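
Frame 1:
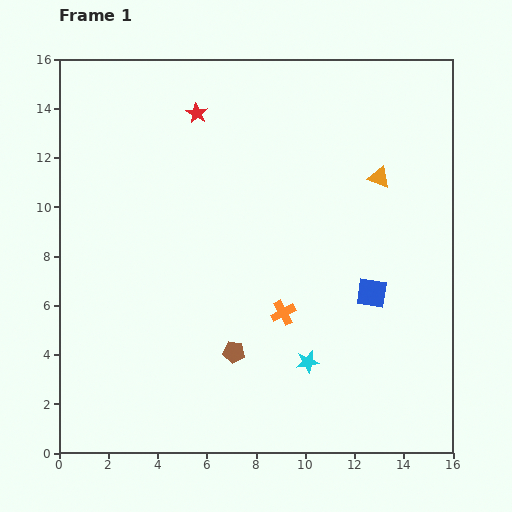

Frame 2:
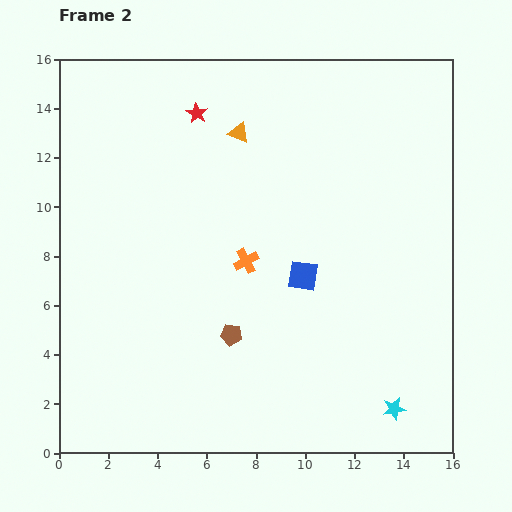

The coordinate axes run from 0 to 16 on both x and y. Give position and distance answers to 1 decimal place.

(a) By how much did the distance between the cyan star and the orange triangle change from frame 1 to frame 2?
+4.9

Distance in frame 1: 8.0. Distance in frame 2: 12.9.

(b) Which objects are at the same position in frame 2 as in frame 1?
the red star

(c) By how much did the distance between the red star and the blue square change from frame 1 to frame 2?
-2.3

Distance in frame 1: 10.2. Distance in frame 2: 7.9.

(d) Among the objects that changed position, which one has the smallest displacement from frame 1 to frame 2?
the brown pentagon

(moved 0.7)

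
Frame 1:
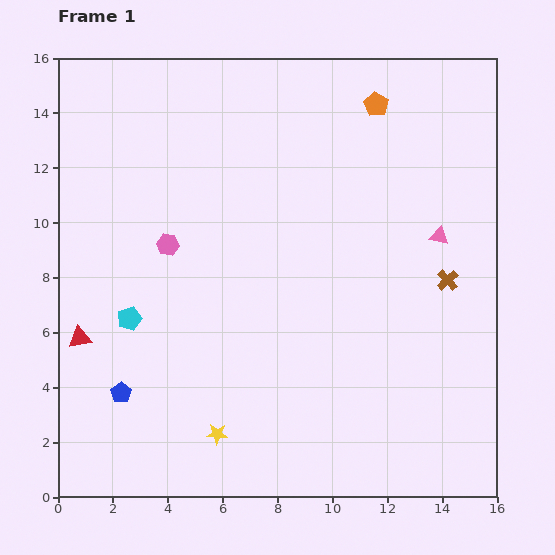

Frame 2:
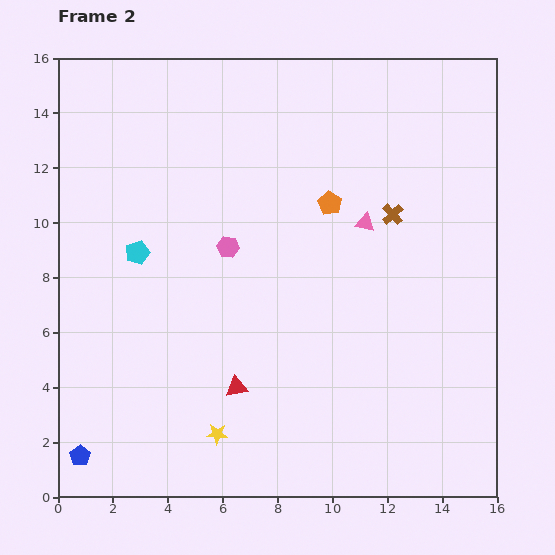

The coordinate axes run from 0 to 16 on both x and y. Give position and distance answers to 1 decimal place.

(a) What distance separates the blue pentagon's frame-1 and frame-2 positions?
2.7

The blue pentagon moved from (2.3, 3.8) to (0.8, 1.5), a distance of √(1.5² + 2.3²) ≈ 2.7.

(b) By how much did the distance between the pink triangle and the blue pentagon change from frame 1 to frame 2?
+0.5

Distance in frame 1: 12.9. Distance in frame 2: 13.4.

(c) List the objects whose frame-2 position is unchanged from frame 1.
the yellow star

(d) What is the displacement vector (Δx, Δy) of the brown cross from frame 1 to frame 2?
(-2.0, 2.4)

The brown cross was at (14.2, 7.9) in frame 1 and (12.2, 10.3) in frame 2.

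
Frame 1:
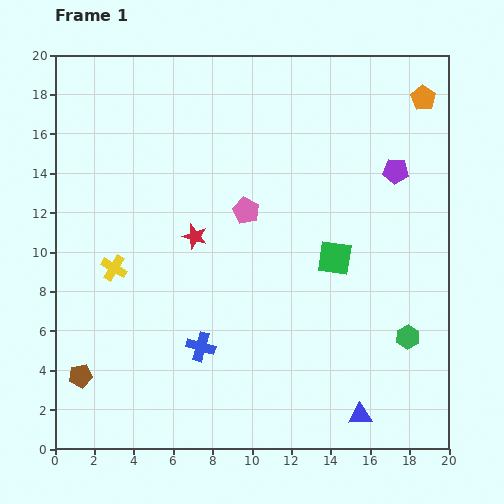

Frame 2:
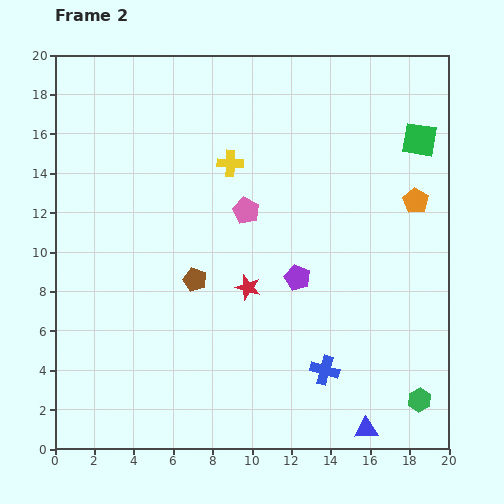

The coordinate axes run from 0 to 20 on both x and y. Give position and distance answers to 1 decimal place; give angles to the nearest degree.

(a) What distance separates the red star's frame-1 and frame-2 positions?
3.7

The red star moved from (7.1, 10.8) to (9.8, 8.2), a distance of √(2.7² + 2.6²) ≈ 3.7.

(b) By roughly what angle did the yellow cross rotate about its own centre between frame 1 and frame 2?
28° counter-clockwise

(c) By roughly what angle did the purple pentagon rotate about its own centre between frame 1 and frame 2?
18° clockwise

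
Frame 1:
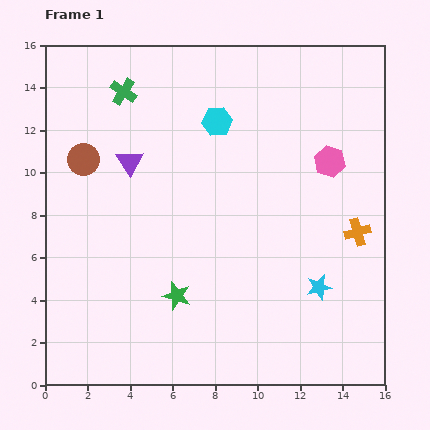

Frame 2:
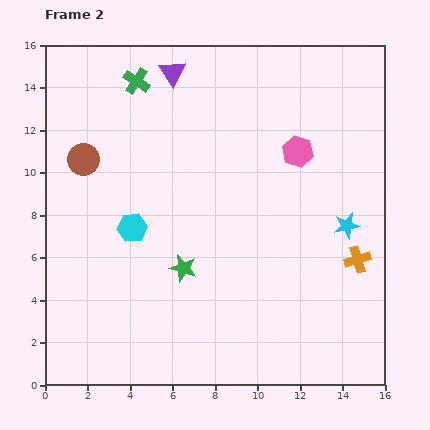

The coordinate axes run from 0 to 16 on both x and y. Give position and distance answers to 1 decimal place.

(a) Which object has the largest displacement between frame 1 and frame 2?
the cyan hexagon

(moved 6.4; next 4.7)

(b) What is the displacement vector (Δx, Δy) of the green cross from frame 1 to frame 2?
(0.6, 0.5)

The green cross was at (3.7, 13.8) in frame 1 and (4.3, 14.3) in frame 2.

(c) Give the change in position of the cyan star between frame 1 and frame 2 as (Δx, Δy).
(1.3, 2.9)

The cyan star was at (12.9, 4.6) in frame 1 and (14.2, 7.5) in frame 2.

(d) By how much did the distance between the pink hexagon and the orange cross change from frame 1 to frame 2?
+2.3

Distance in frame 1: 3.5. Distance in frame 2: 5.8.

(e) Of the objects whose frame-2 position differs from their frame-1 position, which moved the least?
the green cross

(moved 0.8)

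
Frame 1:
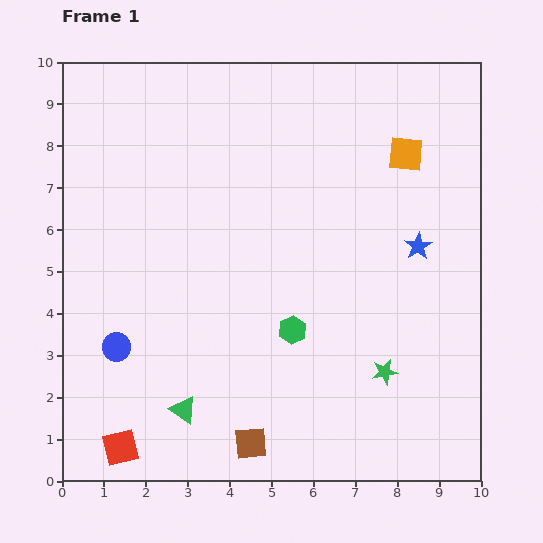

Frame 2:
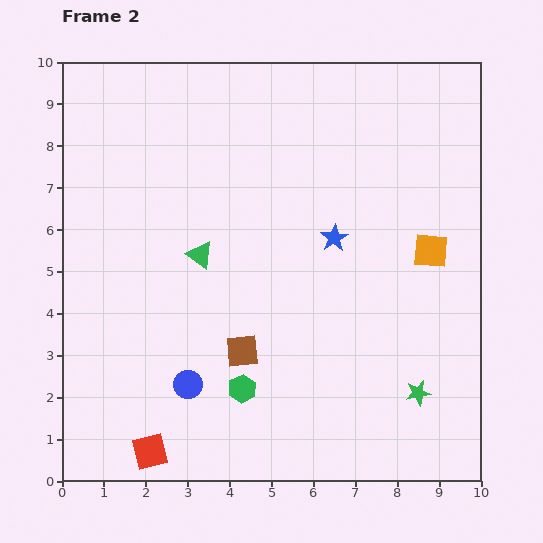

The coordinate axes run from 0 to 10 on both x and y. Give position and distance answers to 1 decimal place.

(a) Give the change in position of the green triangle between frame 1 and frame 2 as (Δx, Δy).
(0.4, 3.7)

The green triangle was at (2.9, 1.7) in frame 1 and (3.3, 5.4) in frame 2.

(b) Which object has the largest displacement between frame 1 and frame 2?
the green triangle

(moved 3.7; next 2.4)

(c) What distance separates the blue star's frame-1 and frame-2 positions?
2.0

The blue star moved from (8.5, 5.6) to (6.5, 5.8), a distance of √(2.0² + 0.2²) ≈ 2.0.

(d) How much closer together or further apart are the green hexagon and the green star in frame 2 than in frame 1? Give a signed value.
+1.8

Distance in frame 1: 2.4. Distance in frame 2: 4.2.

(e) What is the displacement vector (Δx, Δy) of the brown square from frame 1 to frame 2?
(-0.2, 2.2)

The brown square was at (4.5, 0.9) in frame 1 and (4.3, 3.1) in frame 2.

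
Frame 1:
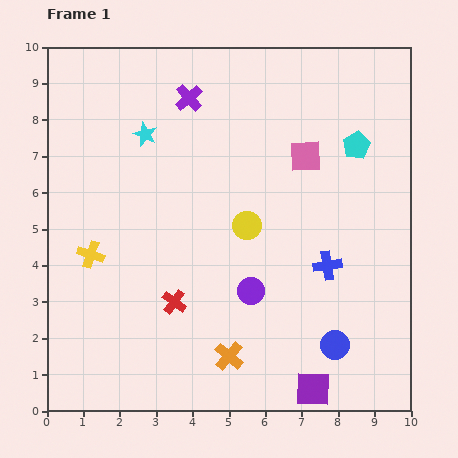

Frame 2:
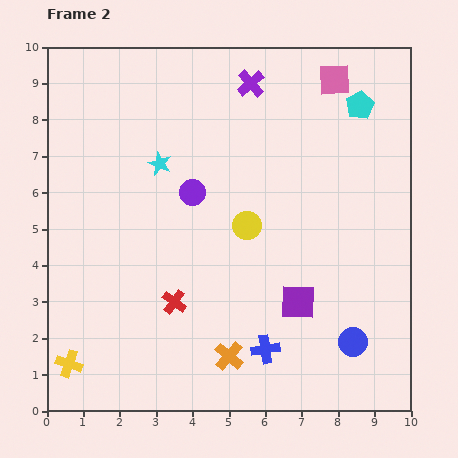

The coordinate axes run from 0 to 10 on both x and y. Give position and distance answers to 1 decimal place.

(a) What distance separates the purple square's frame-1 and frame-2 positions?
2.4

The purple square moved from (7.3, 0.6) to (6.9, 3.0), a distance of √(0.4² + 2.4²) ≈ 2.4.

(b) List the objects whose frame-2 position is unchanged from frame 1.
the yellow circle, the red cross, the orange cross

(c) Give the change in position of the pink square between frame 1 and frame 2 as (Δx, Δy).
(0.8, 2.1)

The pink square was at (7.1, 7.0) in frame 1 and (7.9, 9.1) in frame 2.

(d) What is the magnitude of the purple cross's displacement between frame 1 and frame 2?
1.7

The purple cross moved from (3.9, 8.6) to (5.6, 9.0), a distance of √(1.7² + 0.4²) ≈ 1.7.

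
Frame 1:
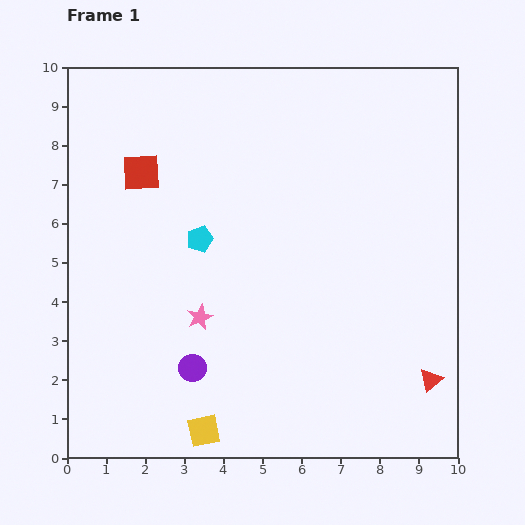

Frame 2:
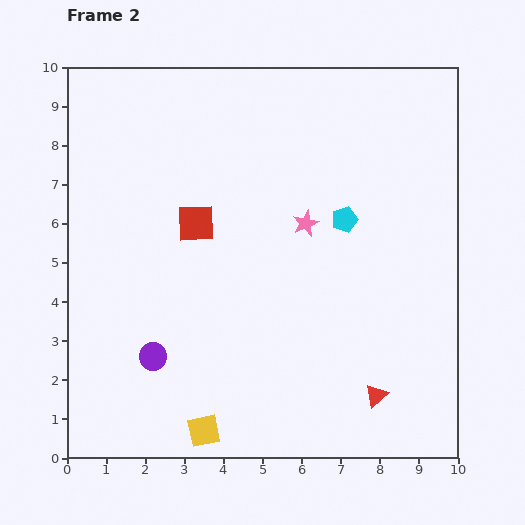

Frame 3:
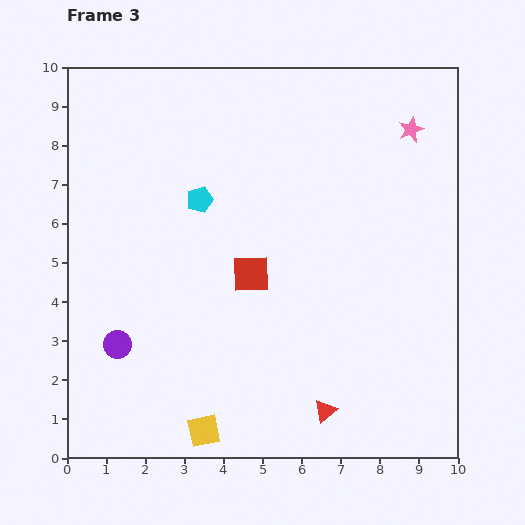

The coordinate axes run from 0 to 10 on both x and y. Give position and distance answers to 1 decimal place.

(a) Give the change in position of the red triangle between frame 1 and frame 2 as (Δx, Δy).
(-1.4, -0.4)

The red triangle was at (9.3, 2.0) in frame 1 and (7.9, 1.6) in frame 2.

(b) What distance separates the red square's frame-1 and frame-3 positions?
3.8

The red square moved from (1.9, 7.3) to (4.7, 4.7), a distance of √(2.8² + 2.6²) ≈ 3.8.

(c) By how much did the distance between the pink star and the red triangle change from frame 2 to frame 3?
+2.7

Distance in frame 2: 4.8. Distance in frame 3: 7.5.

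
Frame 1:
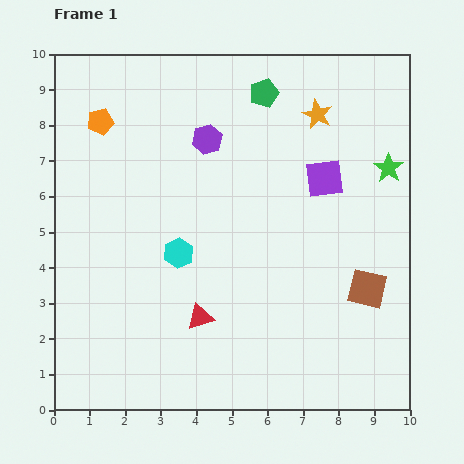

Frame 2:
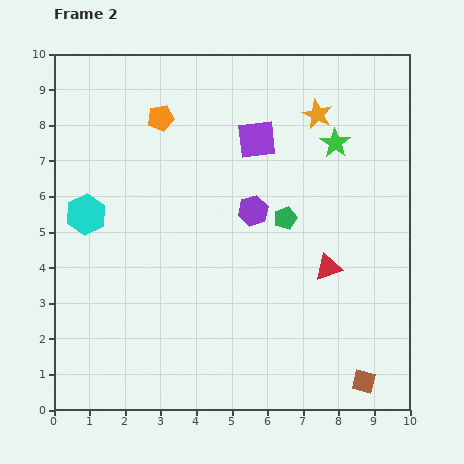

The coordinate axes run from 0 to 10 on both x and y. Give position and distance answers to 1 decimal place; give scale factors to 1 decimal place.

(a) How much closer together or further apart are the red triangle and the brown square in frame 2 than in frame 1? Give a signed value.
-1.4

Distance in frame 1: 4.8. Distance in frame 2: 3.4.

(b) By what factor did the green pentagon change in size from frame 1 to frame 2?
0.8×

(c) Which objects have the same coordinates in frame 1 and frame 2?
the orange star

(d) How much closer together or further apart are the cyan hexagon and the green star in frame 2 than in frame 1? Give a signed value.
+0.9

Distance in frame 1: 6.4. Distance in frame 2: 7.3.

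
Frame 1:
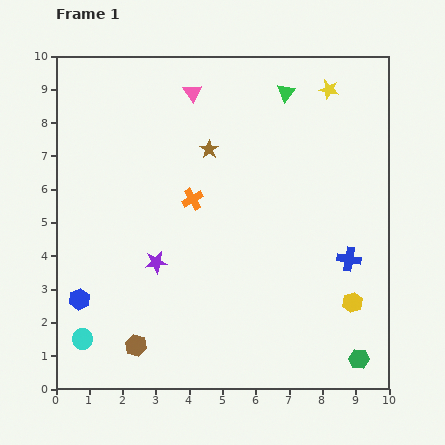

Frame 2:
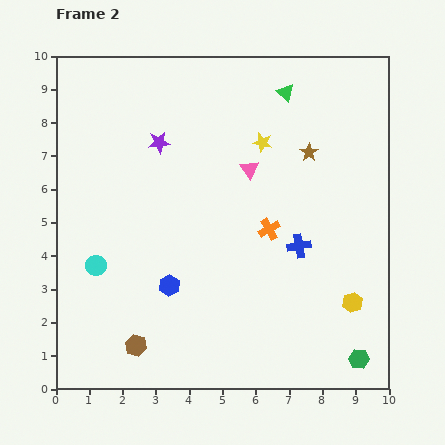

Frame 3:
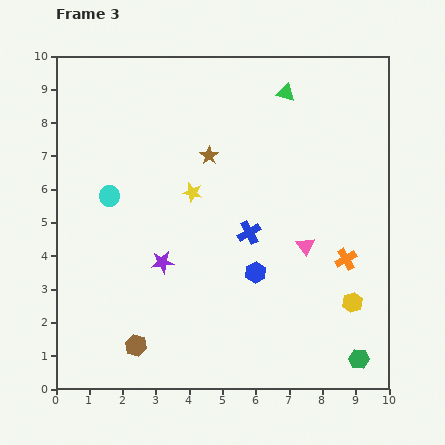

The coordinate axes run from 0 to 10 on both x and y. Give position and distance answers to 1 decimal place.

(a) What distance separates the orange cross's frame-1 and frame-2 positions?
2.5

The orange cross moved from (4.1, 5.7) to (6.4, 4.8), a distance of √(2.3² + 0.9²) ≈ 2.5.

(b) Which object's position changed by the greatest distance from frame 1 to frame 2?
the purple star

(moved 3.6; next 3.0)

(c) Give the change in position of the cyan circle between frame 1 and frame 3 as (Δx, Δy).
(0.8, 4.3)

The cyan circle was at (0.8, 1.5) in frame 1 and (1.6, 5.8) in frame 3.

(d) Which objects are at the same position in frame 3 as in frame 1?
the yellow hexagon, the green hexagon, the green triangle, the brown hexagon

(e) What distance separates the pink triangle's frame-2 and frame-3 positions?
2.9

The pink triangle moved from (5.8, 6.6) to (7.5, 4.3), a distance of √(1.7² + 2.3²) ≈ 2.9.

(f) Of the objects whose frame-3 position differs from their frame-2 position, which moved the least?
the blue cross

(moved 1.6)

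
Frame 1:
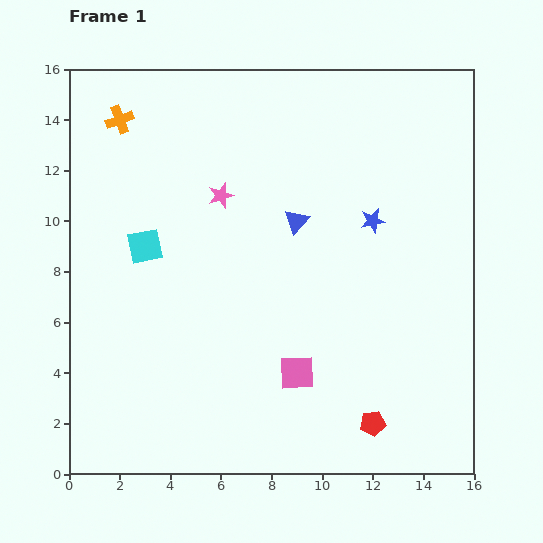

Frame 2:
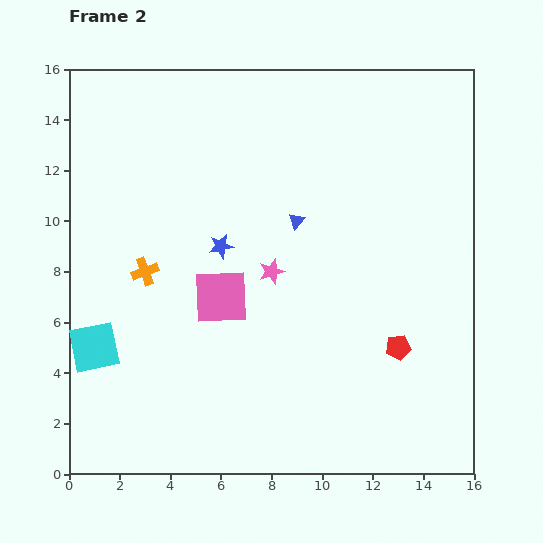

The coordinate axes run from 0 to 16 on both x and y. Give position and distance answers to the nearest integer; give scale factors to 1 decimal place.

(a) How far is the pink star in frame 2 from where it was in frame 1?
4

The pink star moved from (6, 11) to (8, 8), a distance of √(2² + 3²) ≈ 4.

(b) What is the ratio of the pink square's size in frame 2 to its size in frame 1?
1.6×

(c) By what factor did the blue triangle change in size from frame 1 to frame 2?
0.6×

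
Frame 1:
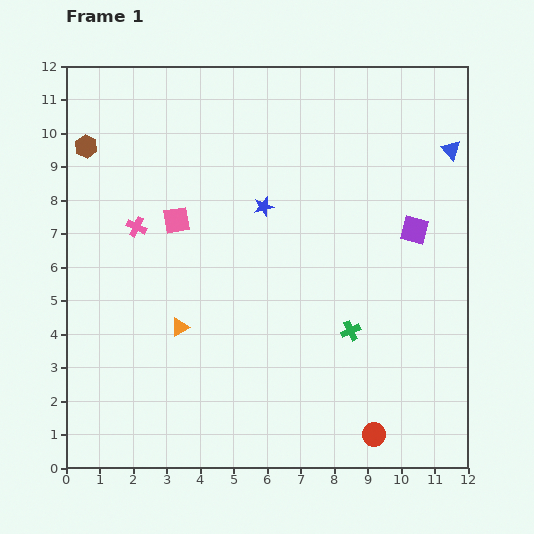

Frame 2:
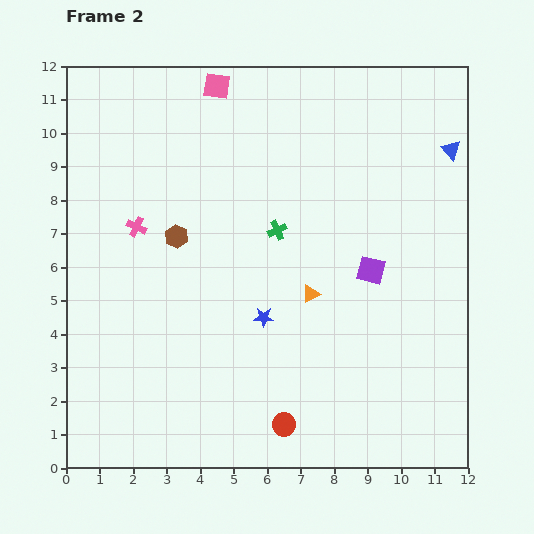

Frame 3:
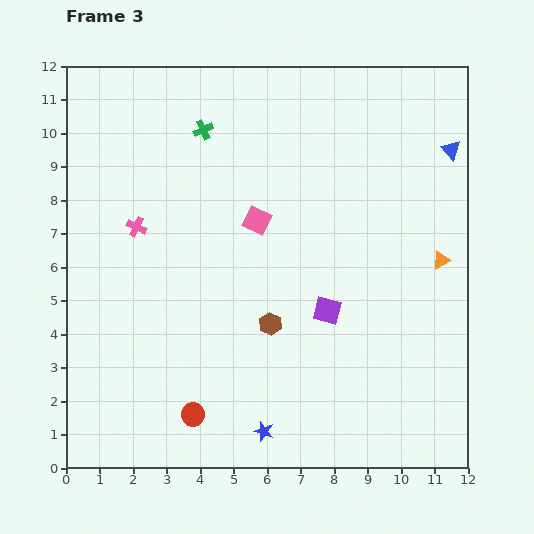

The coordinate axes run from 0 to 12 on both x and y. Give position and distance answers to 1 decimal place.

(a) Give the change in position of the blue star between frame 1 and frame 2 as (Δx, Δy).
(0.0, -3.3)

The blue star was at (5.9, 7.8) in frame 1 and (5.9, 4.5) in frame 2.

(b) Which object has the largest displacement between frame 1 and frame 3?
the orange triangle

(moved 8.1; next 7.6)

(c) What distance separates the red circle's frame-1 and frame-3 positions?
5.4

The red circle moved from (9.2, 1.0) to (3.8, 1.6), a distance of √(5.4² + 0.6²) ≈ 5.4.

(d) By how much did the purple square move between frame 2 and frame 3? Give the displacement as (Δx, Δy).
(-1.3, -1.2)

The purple square was at (9.1, 5.9) in frame 2 and (7.8, 4.7) in frame 3.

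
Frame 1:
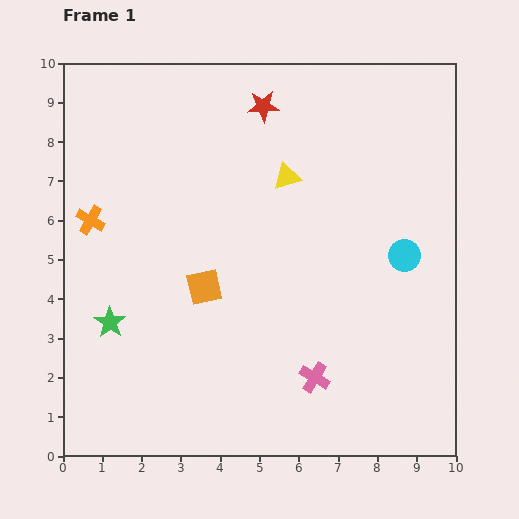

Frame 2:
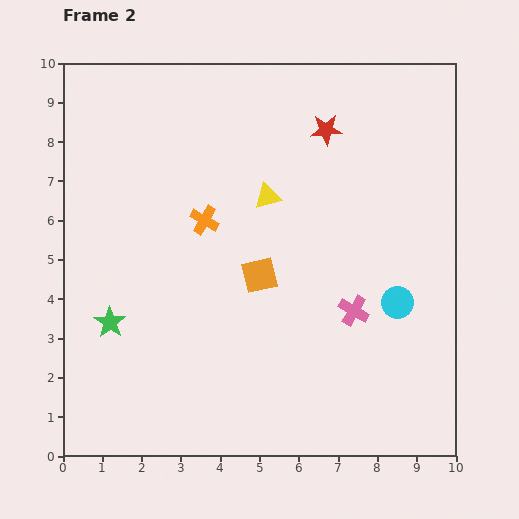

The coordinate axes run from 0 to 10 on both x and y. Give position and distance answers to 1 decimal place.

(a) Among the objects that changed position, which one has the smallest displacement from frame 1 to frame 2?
the yellow triangle

(moved 0.7)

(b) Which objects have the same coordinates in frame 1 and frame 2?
the green star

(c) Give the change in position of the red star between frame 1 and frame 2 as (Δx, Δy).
(1.6, -0.6)

The red star was at (5.1, 8.9) in frame 1 and (6.7, 8.3) in frame 2.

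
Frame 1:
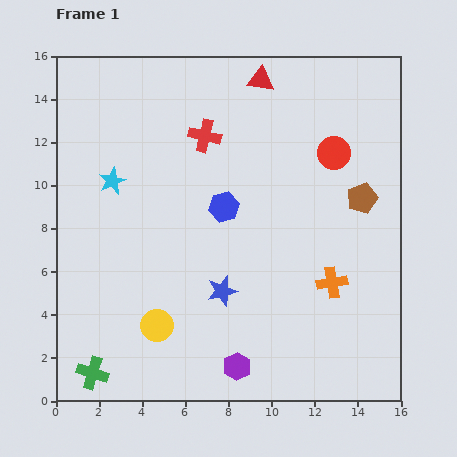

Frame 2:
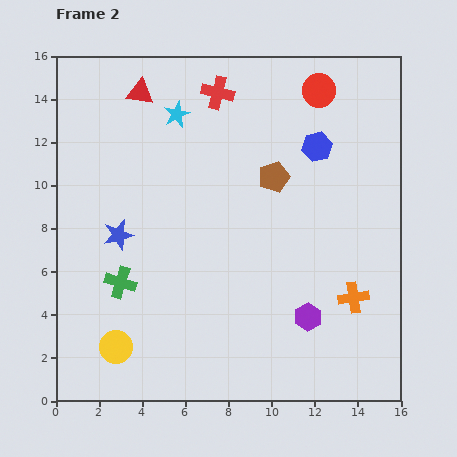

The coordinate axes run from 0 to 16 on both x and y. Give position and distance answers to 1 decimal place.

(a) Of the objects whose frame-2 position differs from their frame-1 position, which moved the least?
the orange cross

(moved 1.2)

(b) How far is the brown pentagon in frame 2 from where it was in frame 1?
4.2

The brown pentagon moved from (14.2, 9.4) to (10.1, 10.4), a distance of √(4.1² + 1.0²) ≈ 4.2.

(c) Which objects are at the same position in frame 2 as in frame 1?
none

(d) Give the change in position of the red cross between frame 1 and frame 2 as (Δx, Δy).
(0.6, 2.0)

The red cross was at (6.9, 12.3) in frame 1 and (7.5, 14.3) in frame 2.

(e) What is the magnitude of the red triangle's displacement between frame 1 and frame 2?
5.6

The red triangle moved from (9.5, 14.9) to (3.9, 14.3), a distance of √(5.6² + 0.6²) ≈ 5.6.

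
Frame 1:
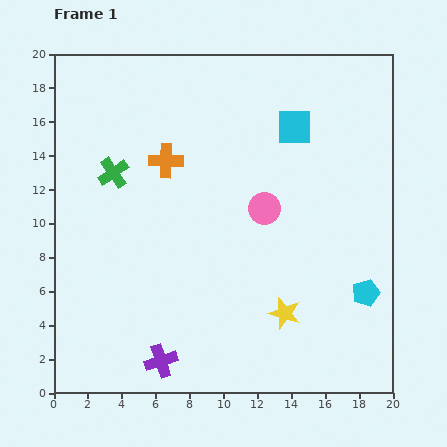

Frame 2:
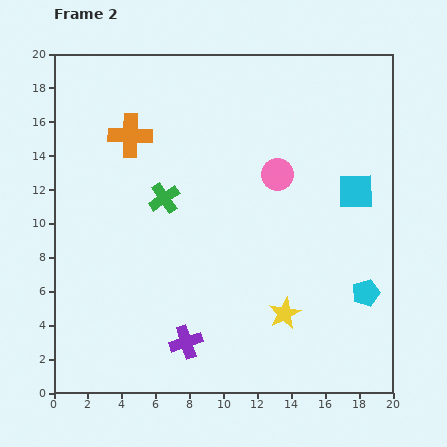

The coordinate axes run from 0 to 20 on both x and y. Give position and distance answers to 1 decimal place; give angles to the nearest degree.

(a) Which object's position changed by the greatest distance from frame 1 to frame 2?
the cyan square

(moved 5.2; next 3.4)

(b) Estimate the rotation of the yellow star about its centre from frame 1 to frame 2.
28° clockwise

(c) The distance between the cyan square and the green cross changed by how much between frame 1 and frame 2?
+0.3

Distance in frame 1: 11.0. Distance in frame 2: 11.3.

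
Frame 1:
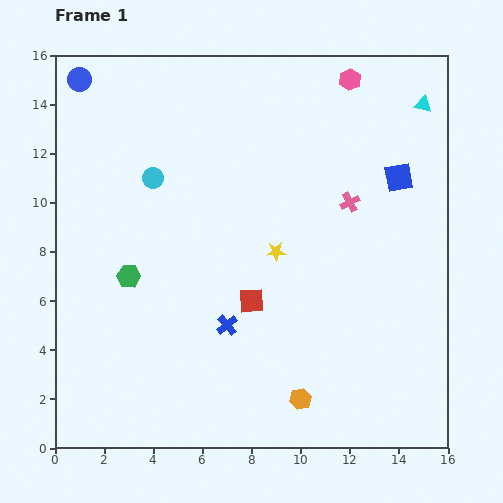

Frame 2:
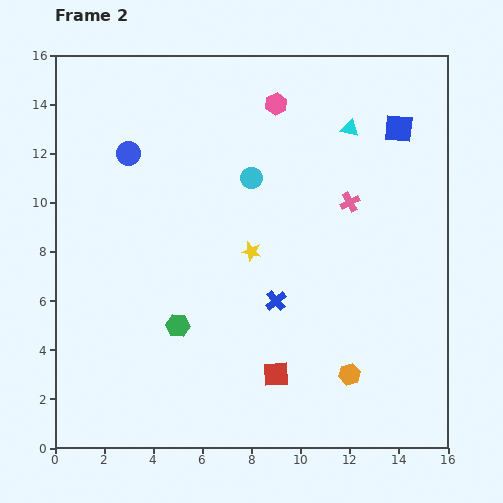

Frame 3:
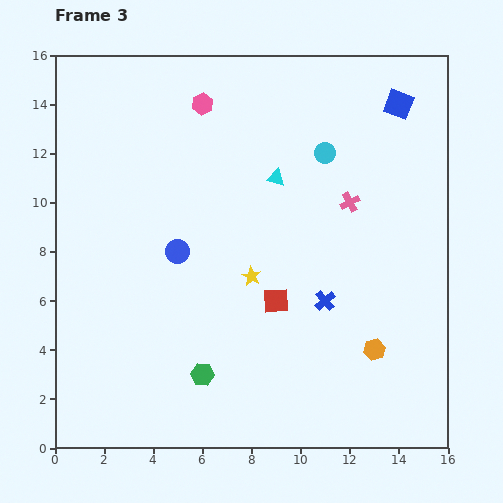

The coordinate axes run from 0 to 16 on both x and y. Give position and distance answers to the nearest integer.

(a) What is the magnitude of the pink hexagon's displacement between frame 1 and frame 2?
3

The pink hexagon moved from (12, 15) to (9, 14), a distance of √(3² + 1²) ≈ 3.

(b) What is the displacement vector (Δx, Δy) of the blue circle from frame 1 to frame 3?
(4, -7)

The blue circle was at (1, 15) in frame 1 and (5, 8) in frame 3.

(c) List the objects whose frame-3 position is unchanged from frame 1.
the pink cross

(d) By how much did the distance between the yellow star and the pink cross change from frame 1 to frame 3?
+1

Distance in frame 1: 4. Distance in frame 3: 5.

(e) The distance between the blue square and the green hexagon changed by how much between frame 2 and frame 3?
+2

Distance in frame 2: 12. Distance in frame 3: 14.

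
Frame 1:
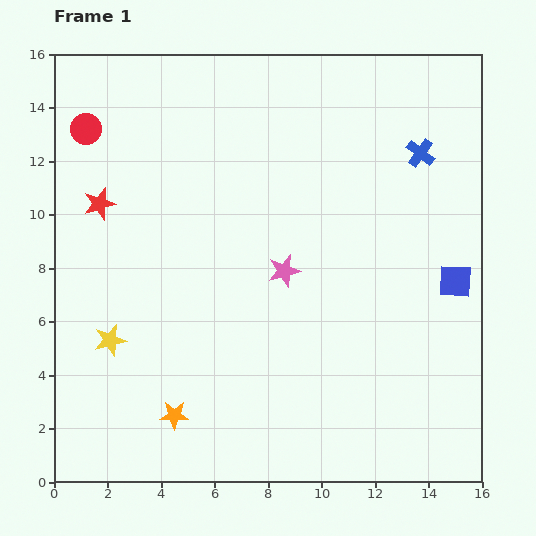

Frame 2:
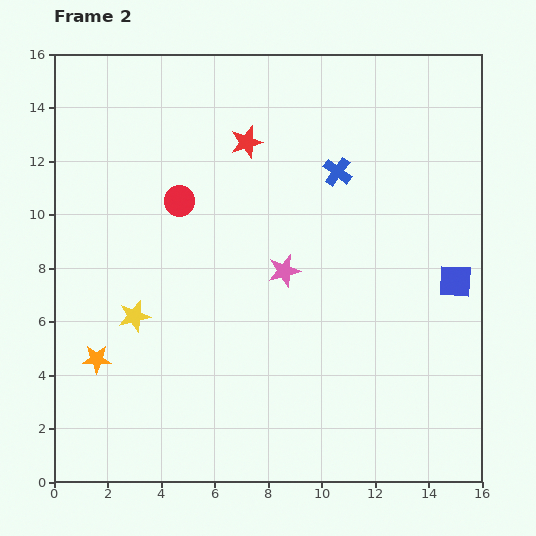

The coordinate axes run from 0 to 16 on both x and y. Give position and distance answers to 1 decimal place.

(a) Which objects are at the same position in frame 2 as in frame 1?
the pink star, the blue square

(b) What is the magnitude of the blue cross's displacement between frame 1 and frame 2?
3.2

The blue cross moved from (13.7, 12.3) to (10.6, 11.6), a distance of √(3.1² + 0.7²) ≈ 3.2.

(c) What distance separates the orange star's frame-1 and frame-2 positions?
3.6

The orange star moved from (4.5, 2.5) to (1.6, 4.6), a distance of √(2.9² + 2.1²) ≈ 3.6.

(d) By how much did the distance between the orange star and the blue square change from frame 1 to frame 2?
+2.1

Distance in frame 1: 11.6. Distance in frame 2: 13.7.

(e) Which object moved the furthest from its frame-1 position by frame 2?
the red star

(moved 6.0; next 4.4)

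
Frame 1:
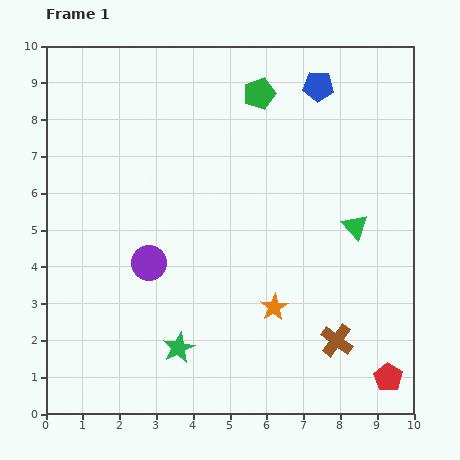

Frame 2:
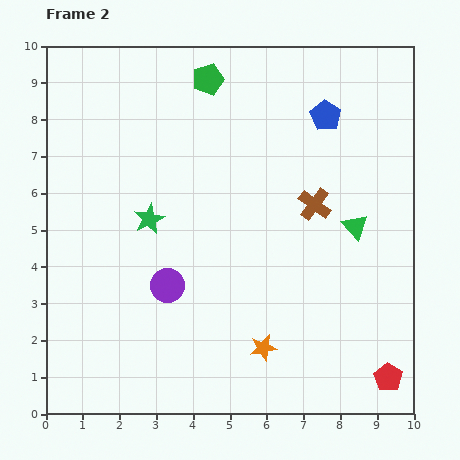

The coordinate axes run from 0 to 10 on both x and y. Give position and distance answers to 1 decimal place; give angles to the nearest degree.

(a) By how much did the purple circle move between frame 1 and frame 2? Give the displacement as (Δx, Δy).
(0.5, -0.6)

The purple circle was at (2.8, 4.1) in frame 1 and (3.3, 3.5) in frame 2.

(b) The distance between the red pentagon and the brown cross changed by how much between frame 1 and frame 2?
+3.4

Distance in frame 1: 1.7. Distance in frame 2: 5.1.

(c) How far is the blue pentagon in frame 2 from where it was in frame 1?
0.8

The blue pentagon moved from (7.4, 8.9) to (7.6, 8.1), a distance of √(0.2² + 0.8²) ≈ 0.8.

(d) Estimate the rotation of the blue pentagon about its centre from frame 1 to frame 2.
28° clockwise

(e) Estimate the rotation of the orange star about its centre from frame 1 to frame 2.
19° clockwise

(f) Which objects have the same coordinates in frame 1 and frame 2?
the green triangle, the red pentagon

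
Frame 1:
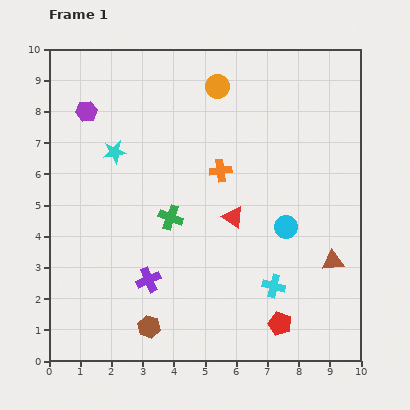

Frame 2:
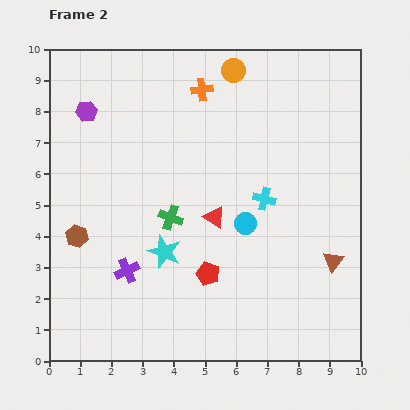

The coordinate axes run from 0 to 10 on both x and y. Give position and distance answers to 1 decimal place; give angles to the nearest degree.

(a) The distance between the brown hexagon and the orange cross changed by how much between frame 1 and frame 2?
+0.7

Distance in frame 1: 5.5. Distance in frame 2: 6.2.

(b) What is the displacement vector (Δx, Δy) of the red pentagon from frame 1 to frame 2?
(-2.3, 1.6)

The red pentagon was at (7.4, 1.2) in frame 1 and (5.1, 2.8) in frame 2.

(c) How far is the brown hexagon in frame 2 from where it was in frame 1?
3.7

The brown hexagon moved from (3.2, 1.1) to (0.9, 4.0), a distance of √(2.3² + 2.9²) ≈ 3.7.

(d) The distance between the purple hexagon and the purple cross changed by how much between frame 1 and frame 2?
-0.5

Distance in frame 1: 5.8. Distance in frame 2: 5.3.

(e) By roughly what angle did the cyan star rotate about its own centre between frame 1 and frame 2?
30° clockwise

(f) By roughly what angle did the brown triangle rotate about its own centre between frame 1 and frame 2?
47° counter-clockwise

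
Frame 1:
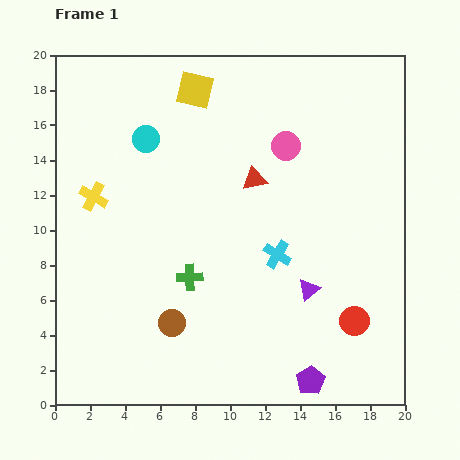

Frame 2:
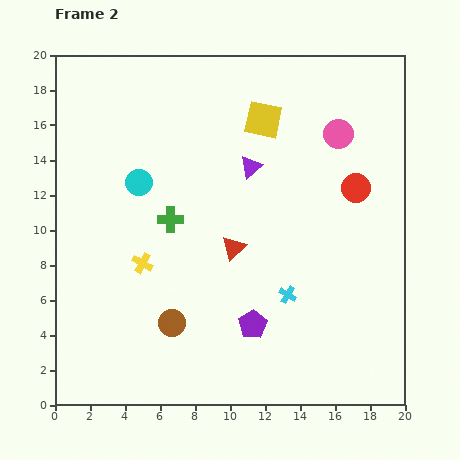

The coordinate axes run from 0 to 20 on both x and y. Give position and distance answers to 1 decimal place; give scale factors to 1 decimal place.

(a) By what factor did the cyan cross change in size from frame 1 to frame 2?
0.6×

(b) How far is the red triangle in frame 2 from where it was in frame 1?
4.1

The red triangle moved from (11.4, 12.9) to (10.2, 9.0), a distance of √(1.2² + 3.9²) ≈ 4.1.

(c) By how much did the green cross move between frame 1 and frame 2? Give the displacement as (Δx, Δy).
(-1.1, 3.3)

The green cross was at (7.7, 7.3) in frame 1 and (6.6, 10.6) in frame 2.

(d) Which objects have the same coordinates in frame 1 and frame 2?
the brown circle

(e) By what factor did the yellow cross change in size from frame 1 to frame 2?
0.7×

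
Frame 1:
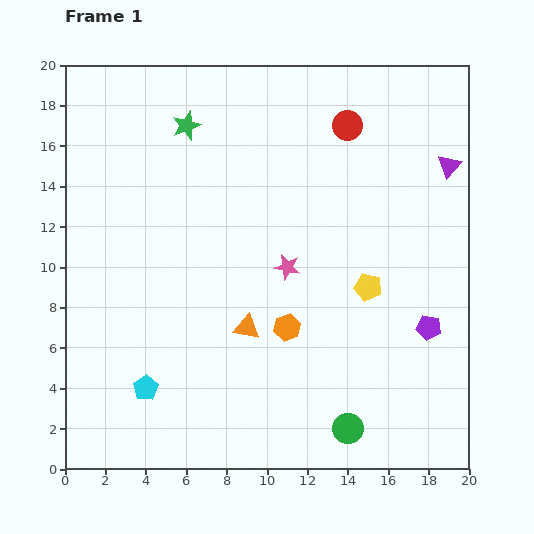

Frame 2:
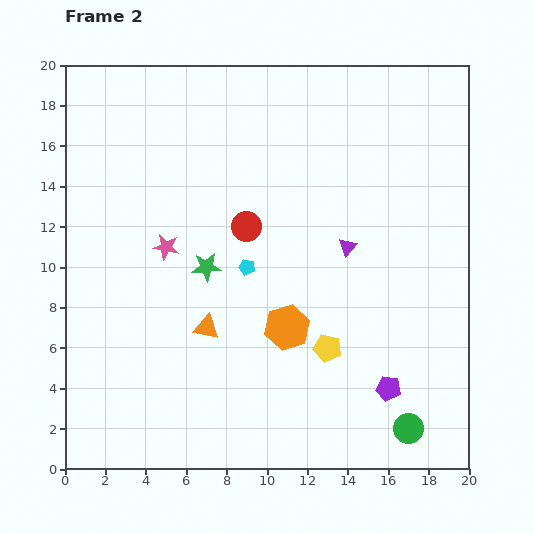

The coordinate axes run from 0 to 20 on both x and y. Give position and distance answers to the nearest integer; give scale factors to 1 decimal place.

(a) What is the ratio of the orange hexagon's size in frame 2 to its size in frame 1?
1.7×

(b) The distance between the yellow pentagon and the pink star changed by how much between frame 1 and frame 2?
+5

Distance in frame 1: 4. Distance in frame 2: 9.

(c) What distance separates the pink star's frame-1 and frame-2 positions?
6

The pink star moved from (11, 10) to (5, 11), a distance of √(6² + 1²) ≈ 6.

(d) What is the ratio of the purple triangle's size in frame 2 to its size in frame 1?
0.8×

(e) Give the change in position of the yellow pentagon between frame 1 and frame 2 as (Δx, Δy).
(-2, -3)

The yellow pentagon was at (15, 9) in frame 1 and (13, 6) in frame 2.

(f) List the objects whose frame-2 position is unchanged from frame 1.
the orange hexagon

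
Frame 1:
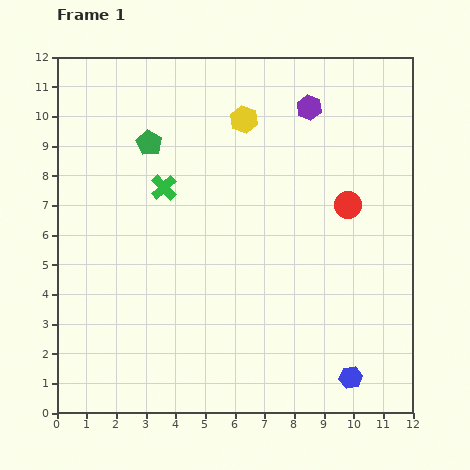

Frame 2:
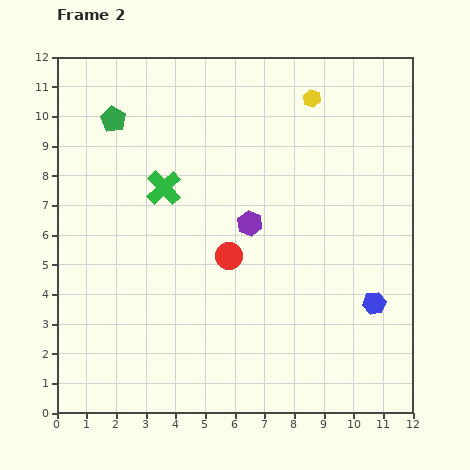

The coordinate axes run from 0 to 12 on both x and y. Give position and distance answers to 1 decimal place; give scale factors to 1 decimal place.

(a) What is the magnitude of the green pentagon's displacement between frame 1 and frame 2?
1.4

The green pentagon moved from (3.1, 9.1) to (1.9, 9.9), a distance of √(1.2² + 0.8²) ≈ 1.4.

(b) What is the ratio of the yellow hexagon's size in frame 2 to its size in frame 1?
0.6×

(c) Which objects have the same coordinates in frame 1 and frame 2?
the green cross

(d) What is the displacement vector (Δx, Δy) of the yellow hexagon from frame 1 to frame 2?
(2.3, 0.7)

The yellow hexagon was at (6.3, 9.9) in frame 1 and (8.6, 10.6) in frame 2.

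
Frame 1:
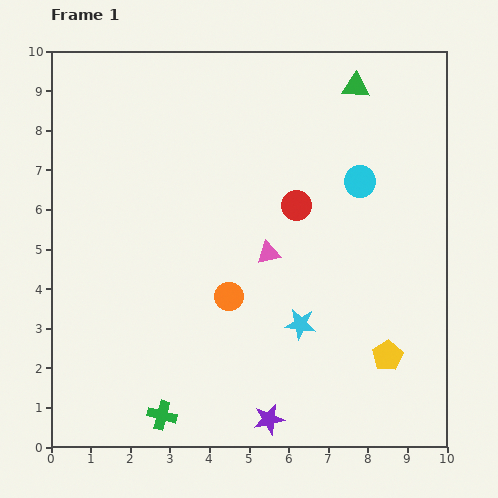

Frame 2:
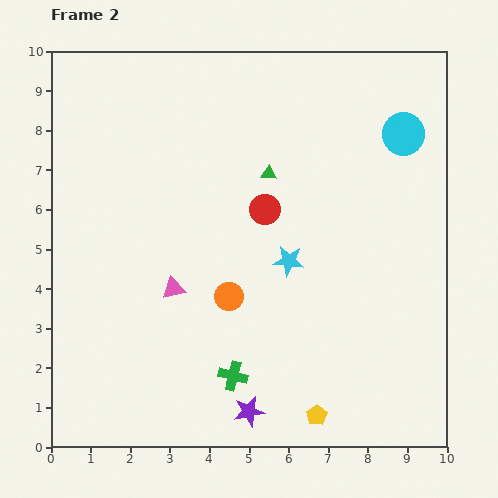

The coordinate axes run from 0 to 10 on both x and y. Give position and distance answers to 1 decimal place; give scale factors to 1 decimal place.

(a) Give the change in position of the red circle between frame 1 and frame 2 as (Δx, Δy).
(-0.8, -0.1)

The red circle was at (6.2, 6.1) in frame 1 and (5.4, 6.0) in frame 2.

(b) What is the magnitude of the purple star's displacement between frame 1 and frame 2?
0.5

The purple star moved from (5.5, 0.7) to (5.0, 0.9), a distance of √(0.5² + 0.2²) ≈ 0.5.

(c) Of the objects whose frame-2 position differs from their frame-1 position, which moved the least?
the purple star

(moved 0.5)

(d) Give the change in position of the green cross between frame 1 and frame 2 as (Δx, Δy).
(1.8, 1.0)

The green cross was at (2.8, 0.8) in frame 1 and (4.6, 1.8) in frame 2.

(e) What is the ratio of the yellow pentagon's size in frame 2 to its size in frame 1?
0.7×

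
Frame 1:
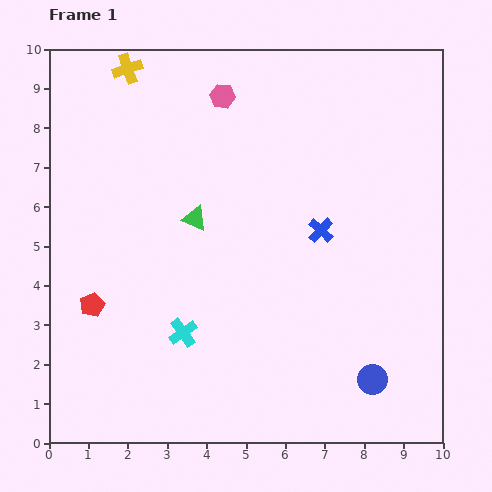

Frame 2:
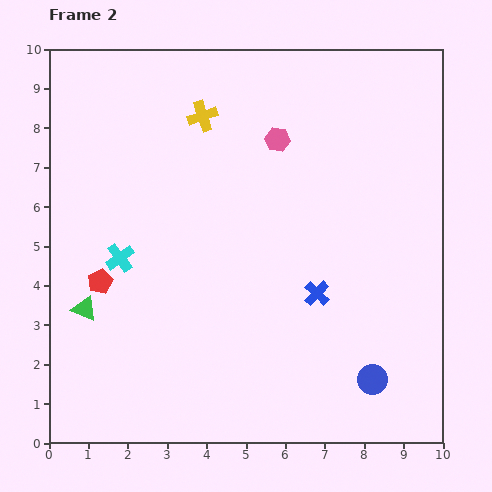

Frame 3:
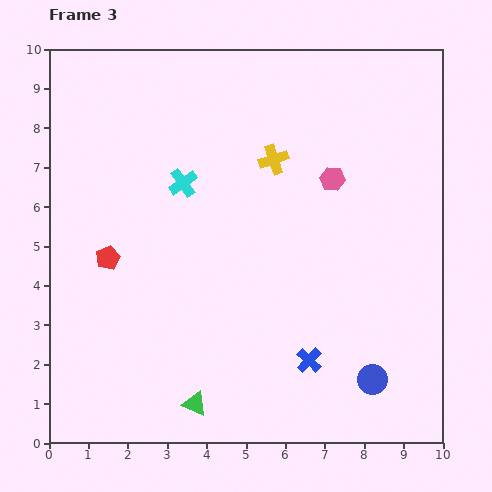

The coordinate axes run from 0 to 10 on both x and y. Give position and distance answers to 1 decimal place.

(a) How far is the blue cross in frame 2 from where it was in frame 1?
1.6

The blue cross moved from (6.9, 5.4) to (6.8, 3.8), a distance of √(0.1² + 1.6²) ≈ 1.6.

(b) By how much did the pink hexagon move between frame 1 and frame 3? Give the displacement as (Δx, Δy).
(2.8, -2.1)

The pink hexagon was at (4.4, 8.8) in frame 1 and (7.2, 6.7) in frame 3.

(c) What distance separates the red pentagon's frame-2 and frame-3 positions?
0.6

The red pentagon moved from (1.3, 4.1) to (1.5, 4.7), a distance of √(0.2² + 0.6²) ≈ 0.6.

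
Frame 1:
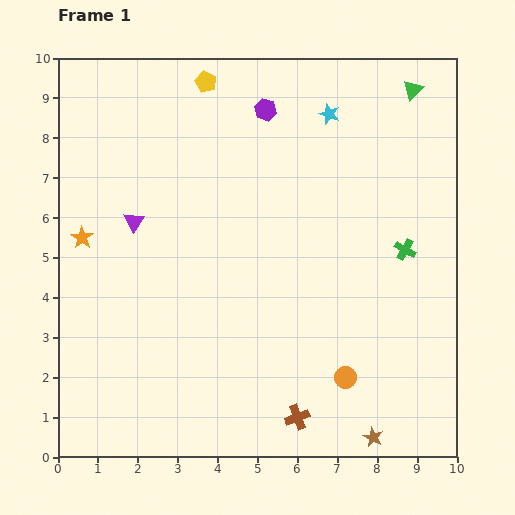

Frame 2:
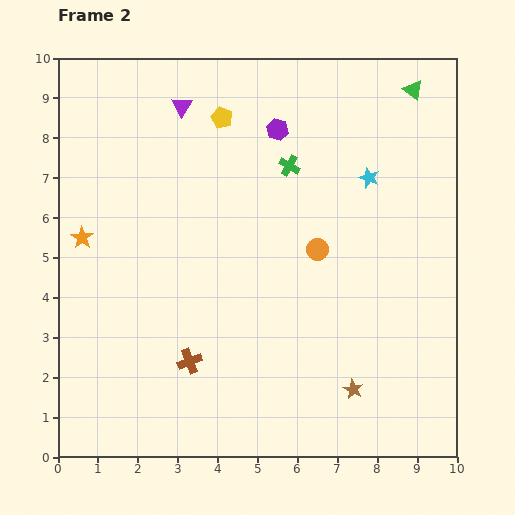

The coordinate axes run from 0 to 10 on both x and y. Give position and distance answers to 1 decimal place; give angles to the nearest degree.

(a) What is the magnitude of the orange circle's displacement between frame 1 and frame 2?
3.3

The orange circle moved from (7.2, 2.0) to (6.5, 5.2), a distance of √(0.7² + 3.2²) ≈ 3.3.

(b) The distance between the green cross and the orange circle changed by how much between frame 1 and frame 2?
-1.3

Distance in frame 1: 3.5. Distance in frame 2: 2.2.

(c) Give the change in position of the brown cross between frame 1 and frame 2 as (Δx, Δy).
(-2.7, 1.4)

The brown cross was at (6.0, 1.0) in frame 1 and (3.3, 2.4) in frame 2.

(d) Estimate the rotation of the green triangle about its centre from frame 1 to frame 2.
38° counter-clockwise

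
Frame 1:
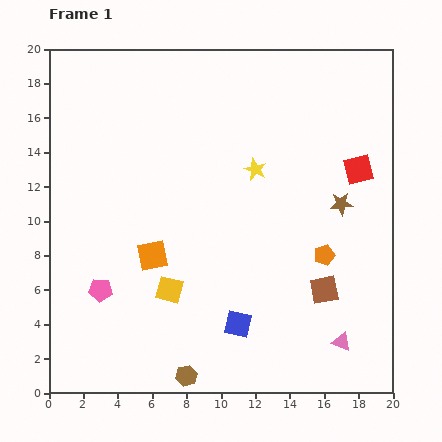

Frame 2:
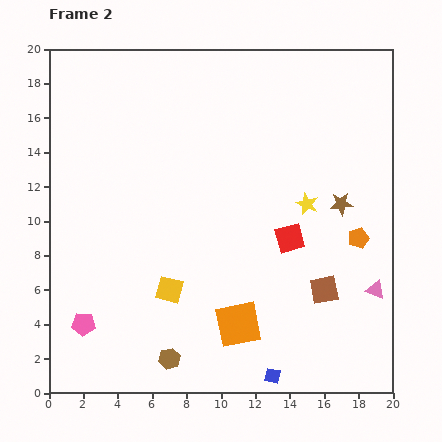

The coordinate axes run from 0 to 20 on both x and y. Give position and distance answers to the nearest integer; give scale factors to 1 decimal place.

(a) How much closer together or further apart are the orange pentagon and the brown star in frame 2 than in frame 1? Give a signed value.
-1

Distance in frame 1: 3. Distance in frame 2: 2.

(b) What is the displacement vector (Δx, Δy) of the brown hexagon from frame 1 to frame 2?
(-1, 1)

The brown hexagon was at (8, 1) in frame 1 and (7, 2) in frame 2.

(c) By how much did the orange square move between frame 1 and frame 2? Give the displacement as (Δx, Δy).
(5, -4)

The orange square was at (6, 8) in frame 1 and (11, 4) in frame 2.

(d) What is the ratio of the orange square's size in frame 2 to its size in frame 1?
1.5×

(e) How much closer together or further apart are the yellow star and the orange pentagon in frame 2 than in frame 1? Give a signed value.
-2

Distance in frame 1: 6. Distance in frame 2: 4.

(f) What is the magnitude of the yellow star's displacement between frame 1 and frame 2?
4

The yellow star moved from (12, 13) to (15, 11), a distance of √(3² + 2²) ≈ 4.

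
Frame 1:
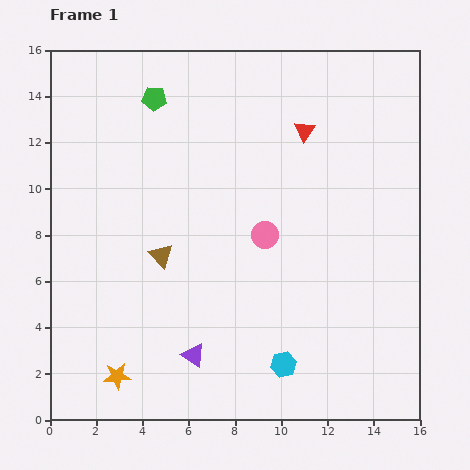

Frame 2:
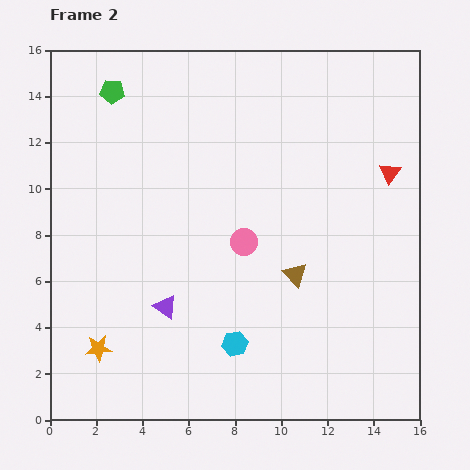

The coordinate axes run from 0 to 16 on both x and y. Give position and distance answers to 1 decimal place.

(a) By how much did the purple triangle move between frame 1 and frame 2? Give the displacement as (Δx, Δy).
(-1.2, 2.1)

The purple triangle was at (6.2, 2.8) in frame 1 and (5.0, 4.9) in frame 2.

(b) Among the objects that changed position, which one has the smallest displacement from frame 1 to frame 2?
the pink circle

(moved 0.9)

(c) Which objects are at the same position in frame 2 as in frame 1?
none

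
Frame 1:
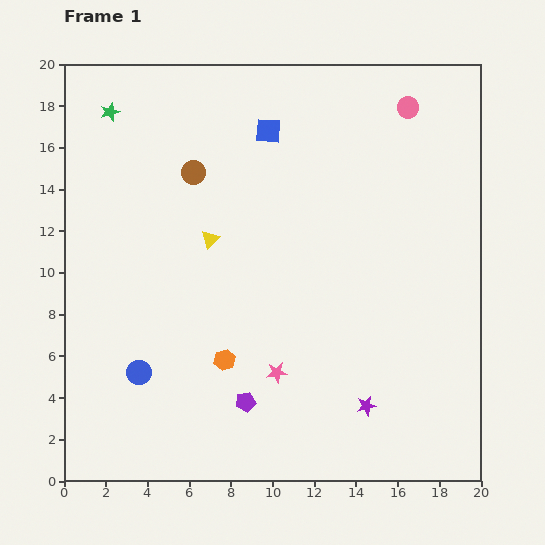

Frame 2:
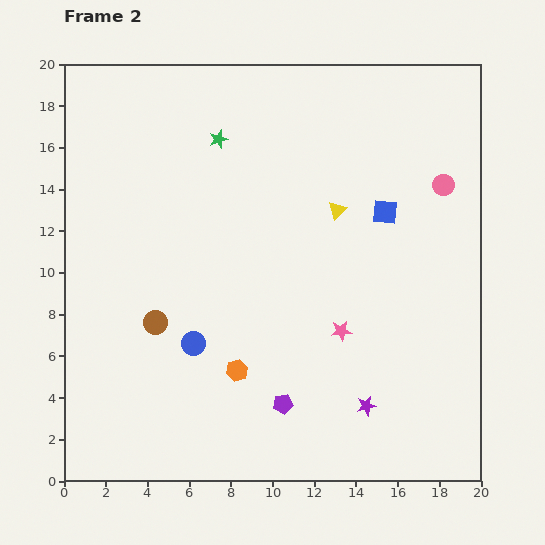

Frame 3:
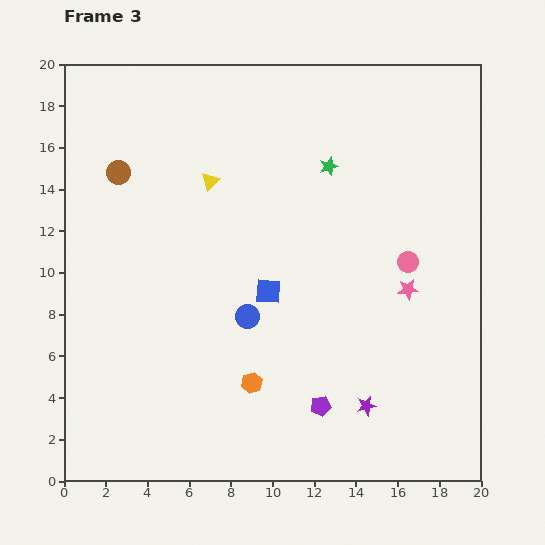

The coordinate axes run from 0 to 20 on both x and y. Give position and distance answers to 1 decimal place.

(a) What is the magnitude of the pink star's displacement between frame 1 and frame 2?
3.7

The pink star moved from (10.2, 5.2) to (13.3, 7.2), a distance of √(3.1² + 2.0²) ≈ 3.7.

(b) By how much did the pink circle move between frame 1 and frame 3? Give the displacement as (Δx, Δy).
(0.0, -7.4)

The pink circle was at (16.5, 17.9) in frame 1 and (16.5, 10.5) in frame 3.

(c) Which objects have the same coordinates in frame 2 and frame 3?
the purple star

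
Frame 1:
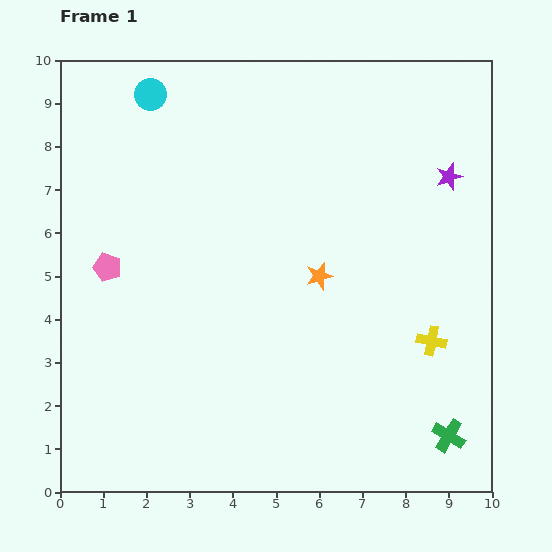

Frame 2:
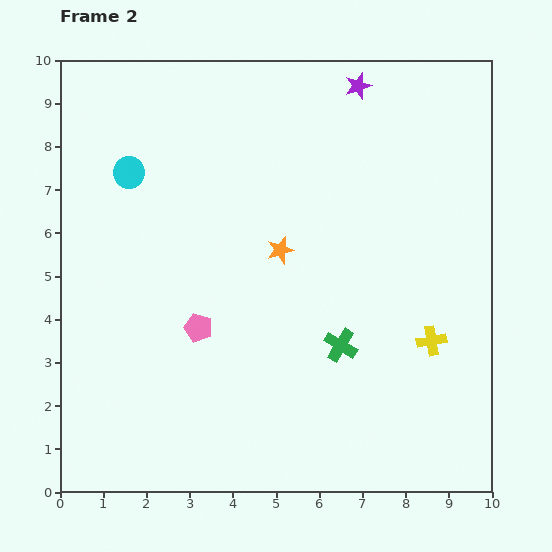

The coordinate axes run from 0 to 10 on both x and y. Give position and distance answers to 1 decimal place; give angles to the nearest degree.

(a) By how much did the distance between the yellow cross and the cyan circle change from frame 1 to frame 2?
-0.6

Distance in frame 1: 8.6. Distance in frame 2: 8.0.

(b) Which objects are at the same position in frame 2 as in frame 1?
the yellow cross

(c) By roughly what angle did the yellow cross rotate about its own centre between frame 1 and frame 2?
21° counter-clockwise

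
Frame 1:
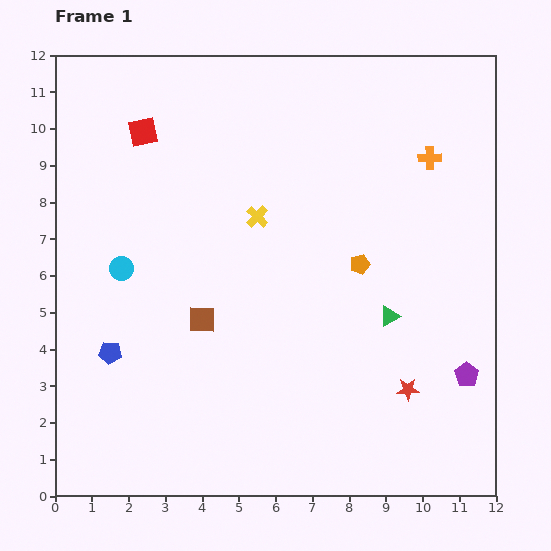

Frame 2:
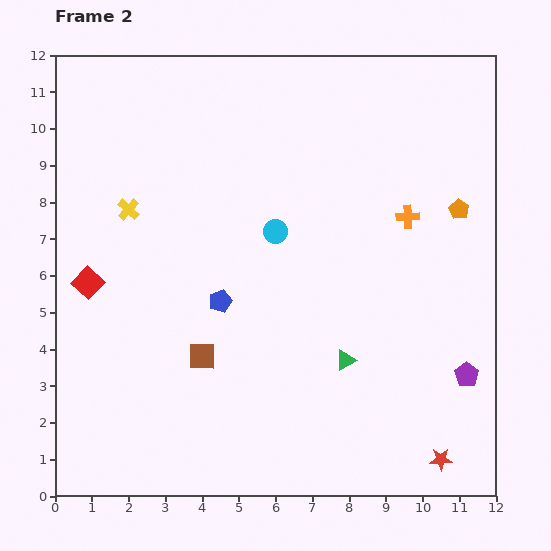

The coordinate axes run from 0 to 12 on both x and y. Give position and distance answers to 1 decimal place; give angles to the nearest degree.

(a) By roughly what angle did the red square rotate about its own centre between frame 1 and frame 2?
36° counter-clockwise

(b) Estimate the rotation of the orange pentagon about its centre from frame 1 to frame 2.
26° counter-clockwise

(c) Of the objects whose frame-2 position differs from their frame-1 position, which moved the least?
the brown square

(moved 1.0)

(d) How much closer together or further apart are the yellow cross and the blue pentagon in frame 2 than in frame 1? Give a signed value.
-1.9

Distance in frame 1: 5.4. Distance in frame 2: 3.5.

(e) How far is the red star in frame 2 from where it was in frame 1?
2.1

The red star moved from (9.6, 2.9) to (10.5, 1.0), a distance of √(0.9² + 1.9²) ≈ 2.1.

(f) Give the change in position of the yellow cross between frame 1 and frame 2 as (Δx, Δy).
(-3.5, 0.2)

The yellow cross was at (5.5, 7.6) in frame 1 and (2.0, 7.8) in frame 2.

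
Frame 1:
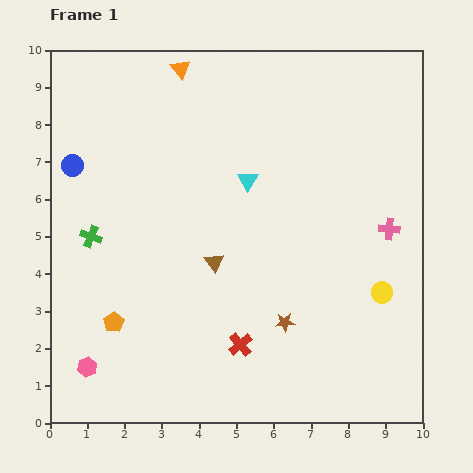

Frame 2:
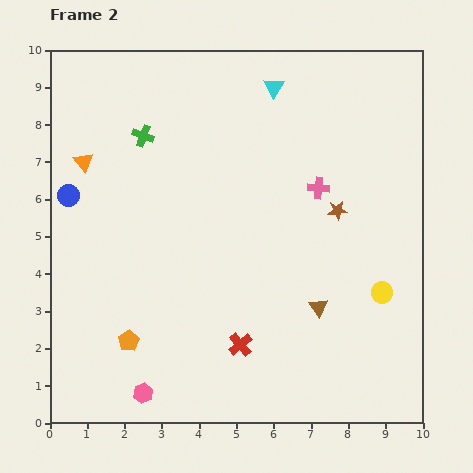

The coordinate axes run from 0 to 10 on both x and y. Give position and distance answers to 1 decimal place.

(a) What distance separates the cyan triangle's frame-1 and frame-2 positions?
2.6

The cyan triangle moved from (5.3, 6.5) to (6.0, 9.0), a distance of √(0.7² + 2.5²) ≈ 2.6.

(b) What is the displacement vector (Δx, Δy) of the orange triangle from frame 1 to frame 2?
(-2.6, -2.5)

The orange triangle was at (3.5, 9.5) in frame 1 and (0.9, 7.0) in frame 2.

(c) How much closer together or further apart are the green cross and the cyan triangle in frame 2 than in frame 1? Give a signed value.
-0.8

Distance in frame 1: 4.5. Distance in frame 2: 3.7.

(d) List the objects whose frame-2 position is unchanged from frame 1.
the yellow circle, the red cross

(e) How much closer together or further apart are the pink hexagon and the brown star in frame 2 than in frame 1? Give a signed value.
+1.7

Distance in frame 1: 5.4. Distance in frame 2: 7.1.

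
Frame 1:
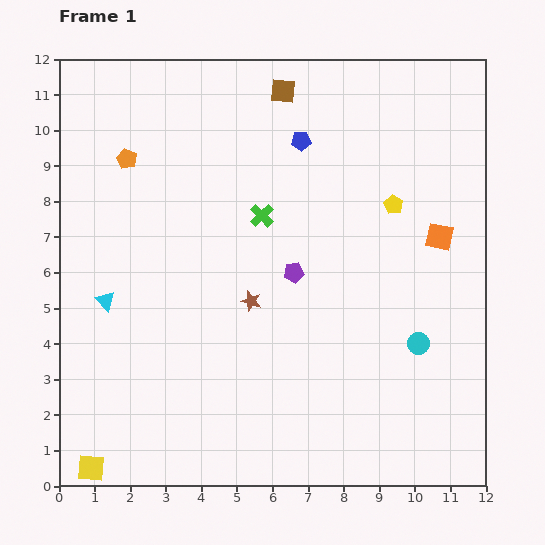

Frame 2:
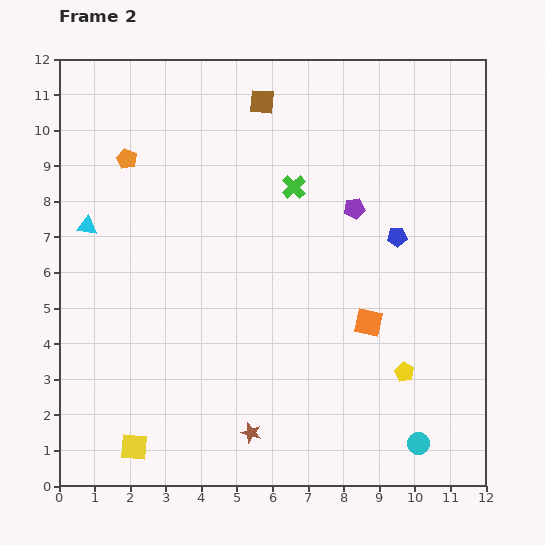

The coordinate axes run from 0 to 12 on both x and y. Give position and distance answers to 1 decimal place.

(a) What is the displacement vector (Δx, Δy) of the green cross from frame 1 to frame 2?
(0.9, 0.8)

The green cross was at (5.7, 7.6) in frame 1 and (6.6, 8.4) in frame 2.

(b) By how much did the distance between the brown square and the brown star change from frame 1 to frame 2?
+3.3

Distance in frame 1: 6.0. Distance in frame 2: 9.3.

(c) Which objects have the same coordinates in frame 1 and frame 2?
the orange pentagon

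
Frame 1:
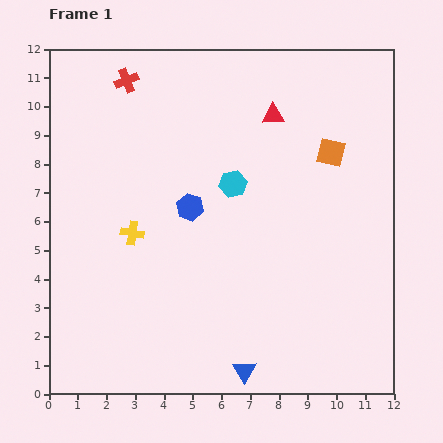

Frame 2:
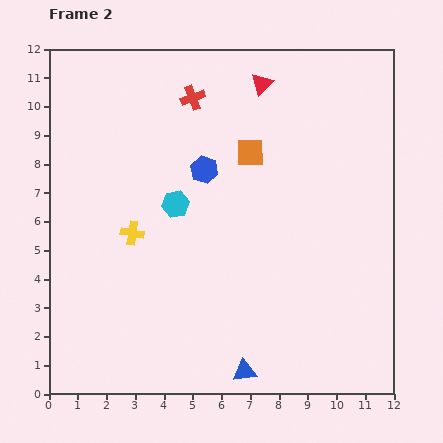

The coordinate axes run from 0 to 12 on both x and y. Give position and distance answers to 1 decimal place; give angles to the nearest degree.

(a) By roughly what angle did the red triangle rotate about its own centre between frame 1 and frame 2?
41° counter-clockwise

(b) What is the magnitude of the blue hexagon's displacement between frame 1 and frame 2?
1.4

The blue hexagon moved from (4.9, 6.5) to (5.4, 7.8), a distance of √(0.5² + 1.3²) ≈ 1.4.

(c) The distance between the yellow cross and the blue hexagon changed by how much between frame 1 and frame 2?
+1.1

Distance in frame 1: 2.2. Distance in frame 2: 3.3.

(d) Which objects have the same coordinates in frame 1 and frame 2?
the blue triangle, the yellow cross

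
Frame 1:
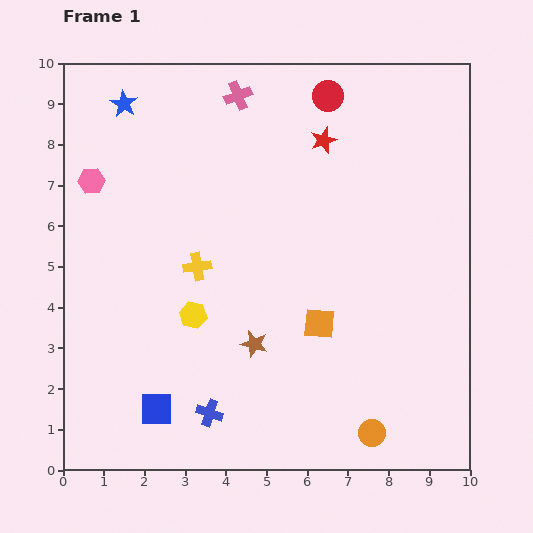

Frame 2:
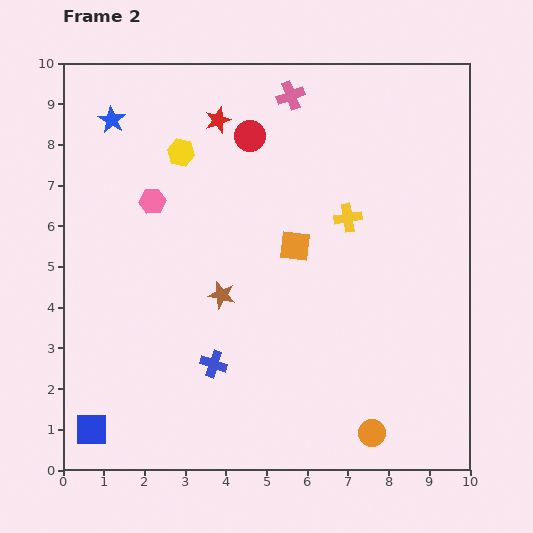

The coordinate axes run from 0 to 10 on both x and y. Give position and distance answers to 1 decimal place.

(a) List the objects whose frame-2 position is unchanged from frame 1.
the orange circle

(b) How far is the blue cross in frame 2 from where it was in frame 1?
1.2

The blue cross moved from (3.6, 1.4) to (3.7, 2.6), a distance of √(0.1² + 1.2²) ≈ 1.2.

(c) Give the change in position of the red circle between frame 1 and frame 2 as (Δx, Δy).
(-1.9, -1.0)

The red circle was at (6.5, 9.2) in frame 1 and (4.6, 8.2) in frame 2.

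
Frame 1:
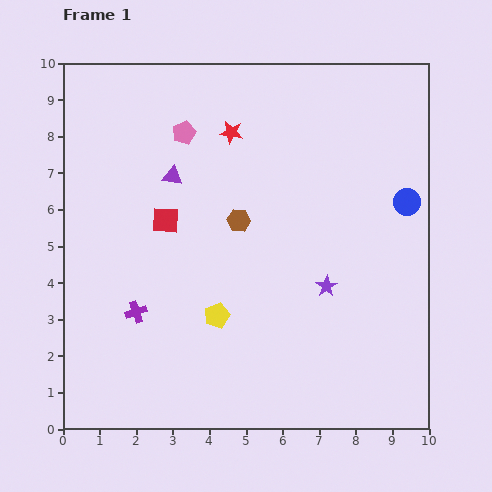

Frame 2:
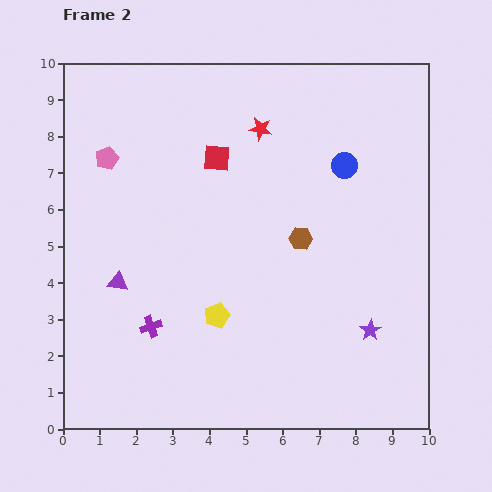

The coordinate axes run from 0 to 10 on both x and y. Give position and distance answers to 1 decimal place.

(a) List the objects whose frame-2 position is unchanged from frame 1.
the yellow pentagon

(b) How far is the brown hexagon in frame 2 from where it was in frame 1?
1.8

The brown hexagon moved from (4.8, 5.7) to (6.5, 5.2), a distance of √(1.7² + 0.5²) ≈ 1.8.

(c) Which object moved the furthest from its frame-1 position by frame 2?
the purple triangle

(moved 3.3; next 2.2)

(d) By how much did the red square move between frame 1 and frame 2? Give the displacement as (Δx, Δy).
(1.4, 1.7)

The red square was at (2.8, 5.7) in frame 1 and (4.2, 7.4) in frame 2.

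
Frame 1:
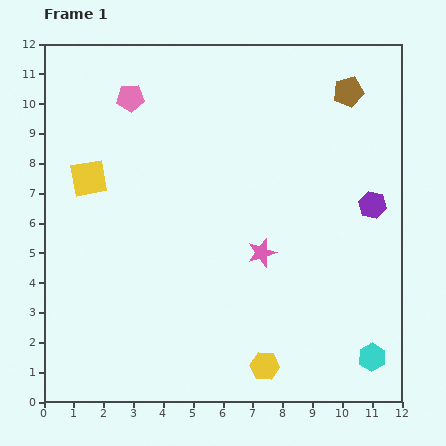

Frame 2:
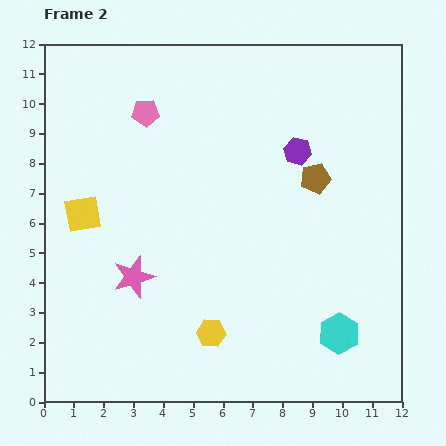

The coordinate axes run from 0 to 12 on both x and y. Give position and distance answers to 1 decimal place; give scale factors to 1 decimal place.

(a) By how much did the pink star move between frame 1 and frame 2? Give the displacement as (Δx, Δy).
(-4.3, -0.8)

The pink star was at (7.3, 5.0) in frame 1 and (3.0, 4.2) in frame 2.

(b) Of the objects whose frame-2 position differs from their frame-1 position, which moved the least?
the pink pentagon

(moved 0.7)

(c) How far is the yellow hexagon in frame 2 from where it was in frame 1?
2.1

The yellow hexagon moved from (7.4, 1.2) to (5.6, 2.3), a distance of √(1.8² + 1.1²) ≈ 2.1.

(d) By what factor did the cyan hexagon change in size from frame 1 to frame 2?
1.5×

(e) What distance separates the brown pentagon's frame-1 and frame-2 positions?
3.1

The brown pentagon moved from (10.2, 10.4) to (9.1, 7.5), a distance of √(1.1² + 2.9²) ≈ 3.1.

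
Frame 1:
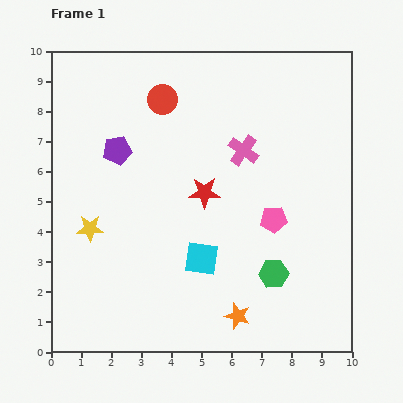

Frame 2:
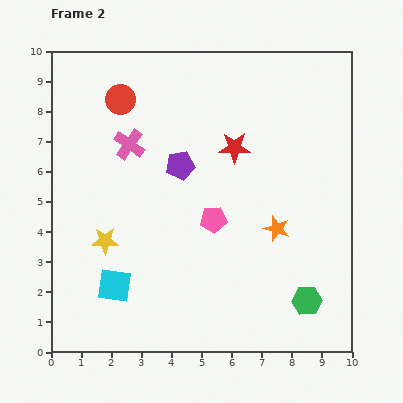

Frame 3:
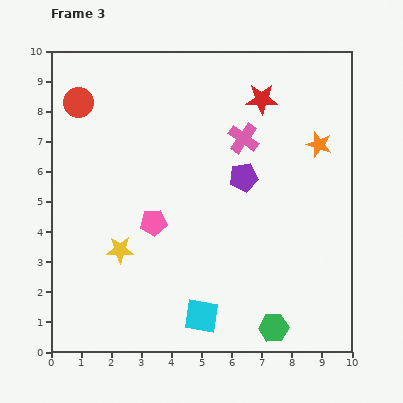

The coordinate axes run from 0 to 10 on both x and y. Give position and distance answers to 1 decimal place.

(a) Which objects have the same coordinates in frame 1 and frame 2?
none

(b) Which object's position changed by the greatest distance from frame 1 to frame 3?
the orange star

(moved 6.3; next 4.3)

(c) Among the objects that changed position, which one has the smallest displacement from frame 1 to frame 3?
the pink cross

(moved 0.4)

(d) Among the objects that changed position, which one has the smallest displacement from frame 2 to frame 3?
the yellow star

(moved 0.6)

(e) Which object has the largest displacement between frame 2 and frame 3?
the pink cross

(moved 3.8; next 3.1)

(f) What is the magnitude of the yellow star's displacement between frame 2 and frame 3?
0.6

The yellow star moved from (1.8, 3.7) to (2.3, 3.4), a distance of √(0.5² + 0.3²) ≈ 0.6.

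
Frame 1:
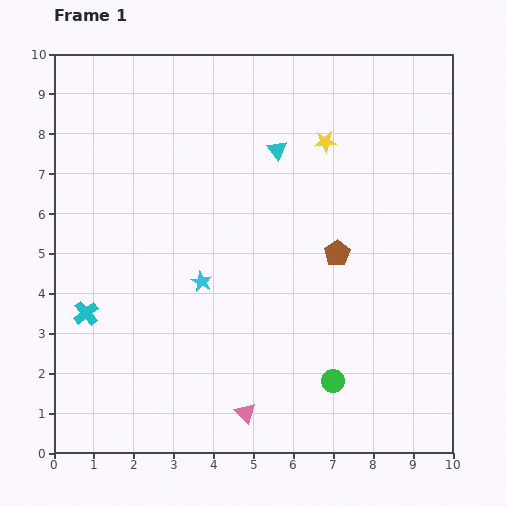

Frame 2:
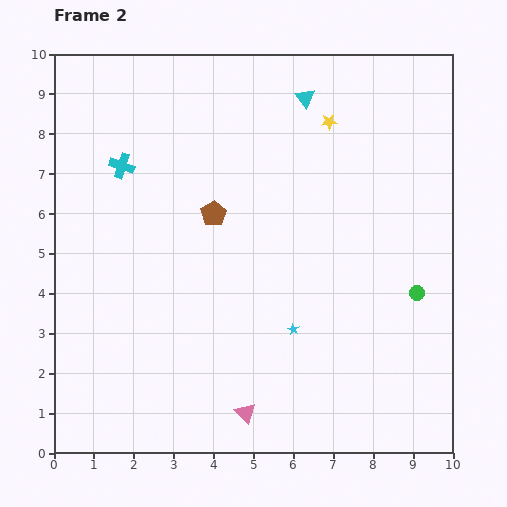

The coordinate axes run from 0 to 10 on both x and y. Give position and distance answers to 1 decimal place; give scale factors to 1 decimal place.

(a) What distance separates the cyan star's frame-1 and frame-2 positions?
2.6

The cyan star moved from (3.7, 4.3) to (6.0, 3.1), a distance of √(2.3² + 1.2²) ≈ 2.6.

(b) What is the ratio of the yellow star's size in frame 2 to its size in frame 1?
0.7×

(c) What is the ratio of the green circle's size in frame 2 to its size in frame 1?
0.6×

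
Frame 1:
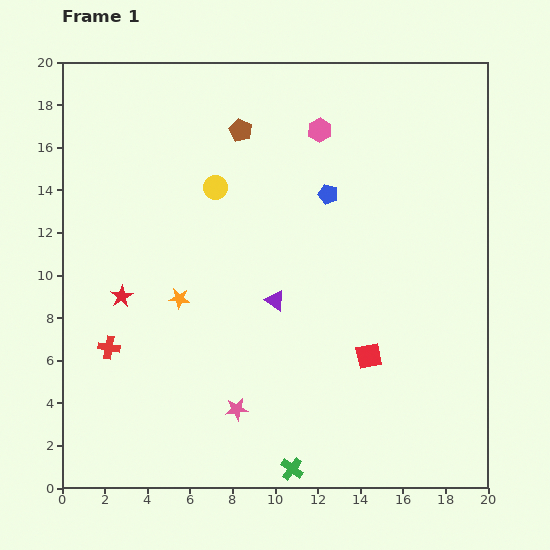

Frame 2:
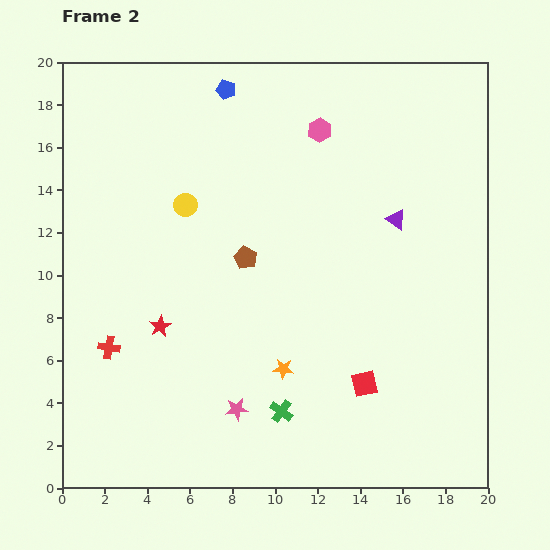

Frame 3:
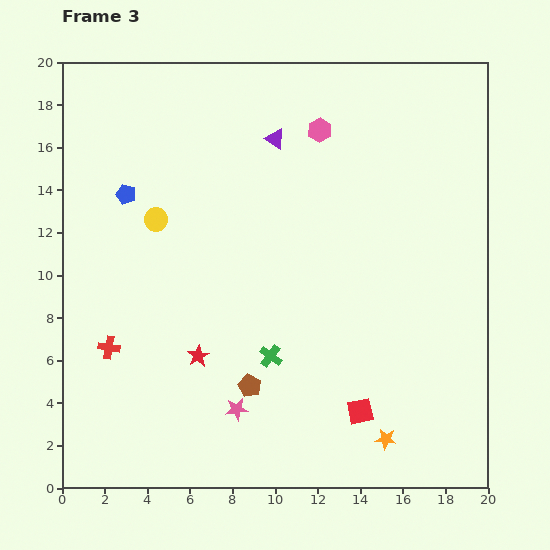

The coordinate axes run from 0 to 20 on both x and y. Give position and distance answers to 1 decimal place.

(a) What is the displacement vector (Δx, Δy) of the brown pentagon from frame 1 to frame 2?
(0.2, -6.0)

The brown pentagon was at (8.4, 16.8) in frame 1 and (8.6, 10.8) in frame 2.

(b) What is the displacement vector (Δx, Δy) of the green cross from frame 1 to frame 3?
(-1.0, 5.3)

The green cross was at (10.8, 0.9) in frame 1 and (9.8, 6.2) in frame 3.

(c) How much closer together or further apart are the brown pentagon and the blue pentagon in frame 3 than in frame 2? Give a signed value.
+2.7

Distance in frame 2: 8.0. Distance in frame 3: 10.7.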